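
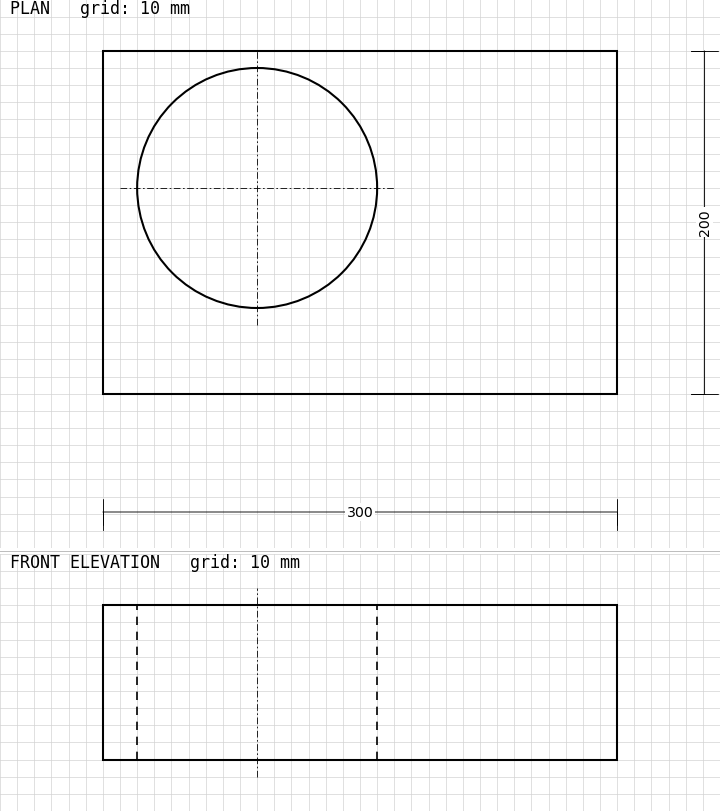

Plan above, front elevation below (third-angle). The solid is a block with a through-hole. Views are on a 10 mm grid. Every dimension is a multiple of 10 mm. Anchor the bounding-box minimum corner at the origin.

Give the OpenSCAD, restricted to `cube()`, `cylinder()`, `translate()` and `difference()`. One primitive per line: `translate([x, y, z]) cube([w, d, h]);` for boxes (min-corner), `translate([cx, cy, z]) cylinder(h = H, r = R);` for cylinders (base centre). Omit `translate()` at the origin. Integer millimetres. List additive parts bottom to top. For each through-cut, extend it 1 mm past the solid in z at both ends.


difference() {
  cube([300, 200, 90]);
  translate([90, 120, -1]) cylinder(h = 92, r = 70);
}


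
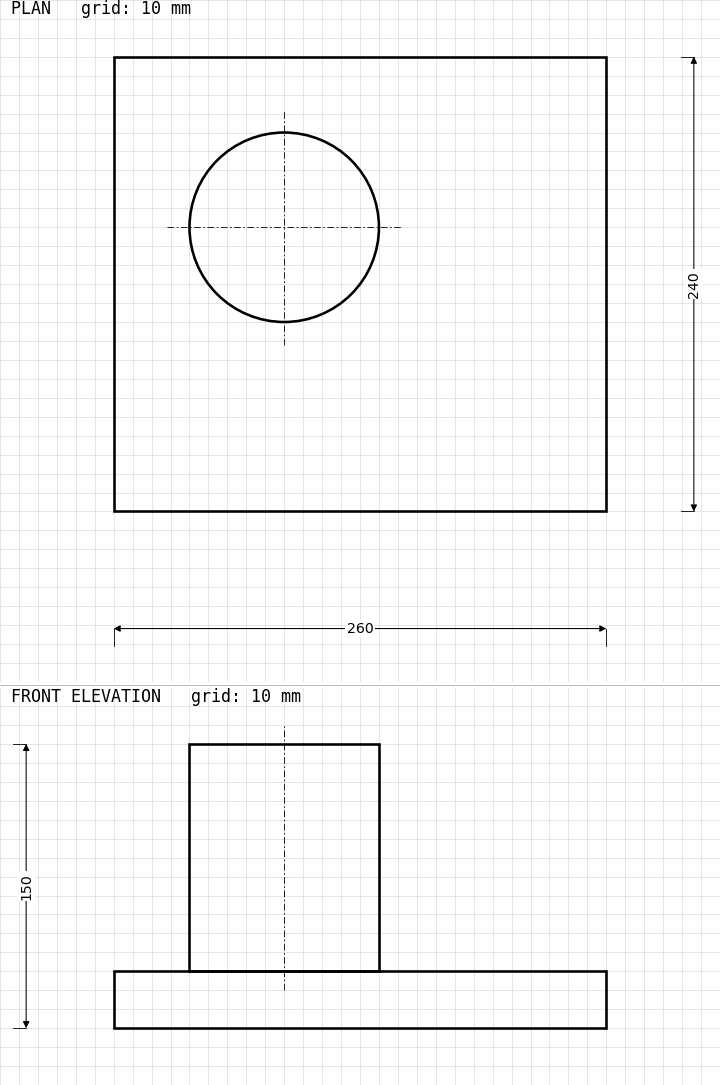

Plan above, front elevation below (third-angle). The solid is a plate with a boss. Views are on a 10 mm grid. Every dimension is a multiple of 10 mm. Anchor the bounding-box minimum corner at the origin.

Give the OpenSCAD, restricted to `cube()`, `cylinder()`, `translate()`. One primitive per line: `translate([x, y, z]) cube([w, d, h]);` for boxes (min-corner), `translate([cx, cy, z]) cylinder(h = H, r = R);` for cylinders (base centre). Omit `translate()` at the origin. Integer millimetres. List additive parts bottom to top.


cube([260, 240, 30]);
translate([90, 150, 30]) cylinder(h = 120, r = 50);


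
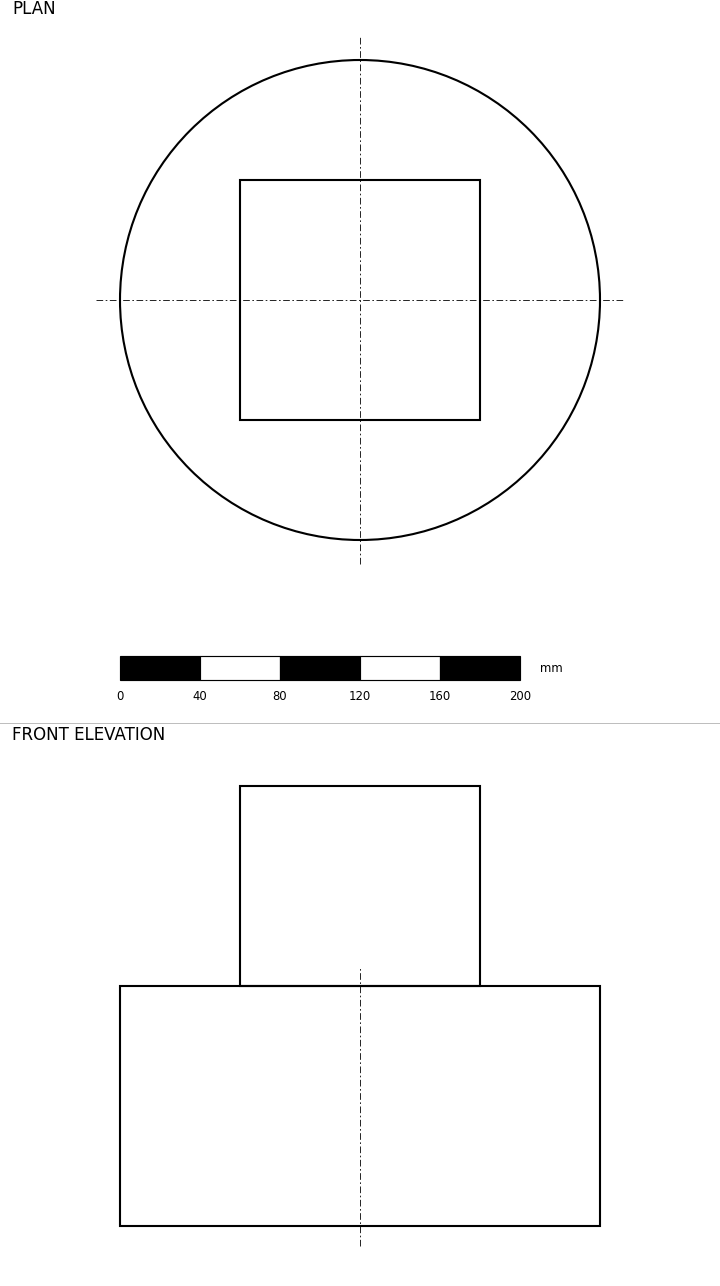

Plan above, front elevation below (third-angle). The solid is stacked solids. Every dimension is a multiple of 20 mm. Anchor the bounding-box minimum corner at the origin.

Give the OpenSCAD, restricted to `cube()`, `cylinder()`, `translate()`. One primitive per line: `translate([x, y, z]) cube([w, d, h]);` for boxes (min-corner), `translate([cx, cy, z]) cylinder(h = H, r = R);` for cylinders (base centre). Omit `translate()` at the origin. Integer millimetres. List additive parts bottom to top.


translate([120, 120, 0]) cylinder(h = 120, r = 120);
translate([60, 60, 120]) cube([120, 120, 100]);


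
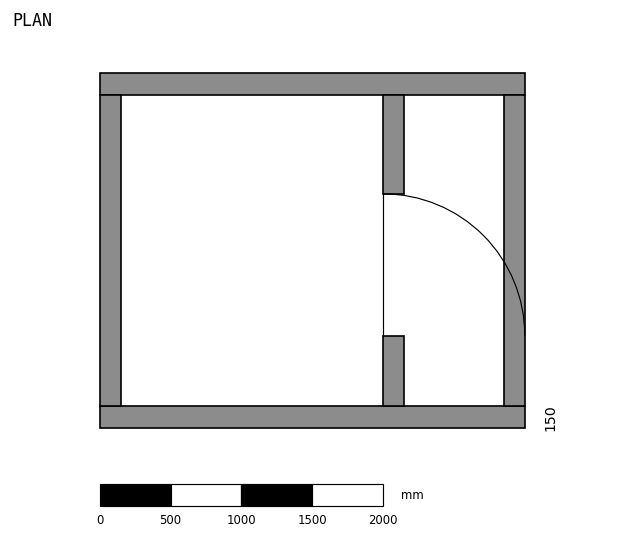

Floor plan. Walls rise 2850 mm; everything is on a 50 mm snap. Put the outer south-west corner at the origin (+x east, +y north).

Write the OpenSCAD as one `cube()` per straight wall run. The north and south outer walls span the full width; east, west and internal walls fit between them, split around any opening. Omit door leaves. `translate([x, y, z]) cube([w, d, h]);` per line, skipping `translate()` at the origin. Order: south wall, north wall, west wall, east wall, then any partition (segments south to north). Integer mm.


cube([3000, 150, 2850]);
translate([0, 2350, 0]) cube([3000, 150, 2850]);
translate([0, 150, 0]) cube([150, 2200, 2850]);
translate([2850, 150, 0]) cube([150, 2200, 2850]);
translate([2000, 150, 0]) cube([150, 500, 2850]);
translate([2000, 1650, 0]) cube([150, 700, 2850]);


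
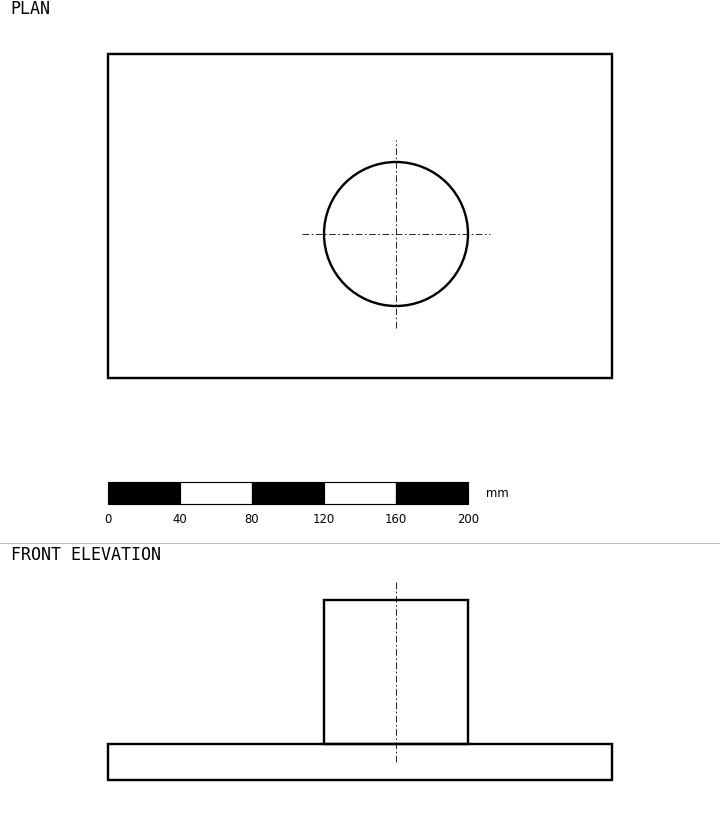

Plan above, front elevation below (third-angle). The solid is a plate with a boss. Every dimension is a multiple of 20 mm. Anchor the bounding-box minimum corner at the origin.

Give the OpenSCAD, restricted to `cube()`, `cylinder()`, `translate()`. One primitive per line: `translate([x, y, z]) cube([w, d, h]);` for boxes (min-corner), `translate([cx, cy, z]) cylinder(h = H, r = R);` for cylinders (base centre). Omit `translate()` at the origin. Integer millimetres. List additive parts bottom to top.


cube([280, 180, 20]);
translate([160, 80, 20]) cylinder(h = 80, r = 40);


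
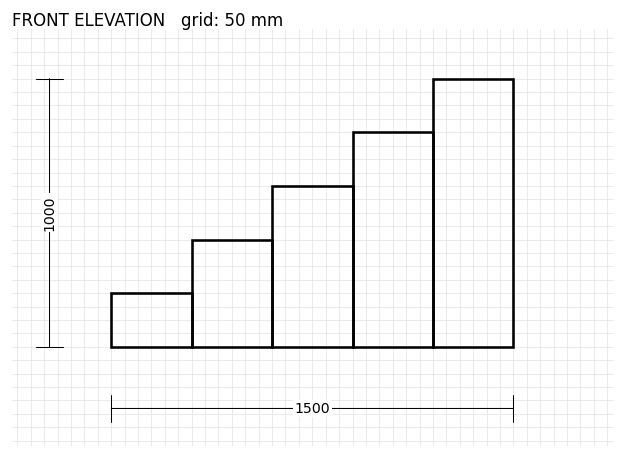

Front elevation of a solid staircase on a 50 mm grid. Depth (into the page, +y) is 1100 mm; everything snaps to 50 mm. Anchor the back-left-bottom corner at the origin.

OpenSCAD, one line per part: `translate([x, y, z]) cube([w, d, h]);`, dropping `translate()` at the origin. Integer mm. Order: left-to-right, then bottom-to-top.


cube([300, 1100, 200]);
translate([300, 0, 0]) cube([300, 1100, 400]);
translate([600, 0, 0]) cube([300, 1100, 600]);
translate([900, 0, 0]) cube([300, 1100, 800]);
translate([1200, 0, 0]) cube([300, 1100, 1000]);


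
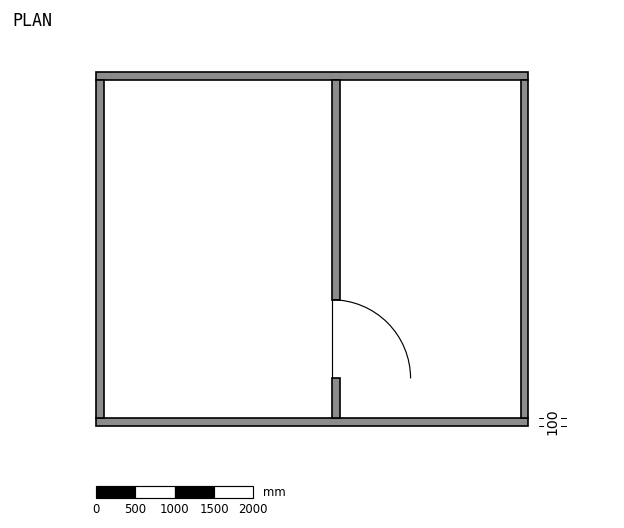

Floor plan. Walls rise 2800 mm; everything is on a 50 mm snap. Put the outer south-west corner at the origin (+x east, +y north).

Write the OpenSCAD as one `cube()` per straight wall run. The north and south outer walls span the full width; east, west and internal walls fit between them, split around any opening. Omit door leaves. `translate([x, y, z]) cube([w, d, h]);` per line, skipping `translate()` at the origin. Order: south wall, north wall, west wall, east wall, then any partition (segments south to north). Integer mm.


cube([5500, 100, 2800]);
translate([0, 4400, 0]) cube([5500, 100, 2800]);
translate([0, 100, 0]) cube([100, 4300, 2800]);
translate([5400, 100, 0]) cube([100, 4300, 2800]);
translate([3000, 100, 0]) cube([100, 500, 2800]);
translate([3000, 1600, 0]) cube([100, 2800, 2800]);


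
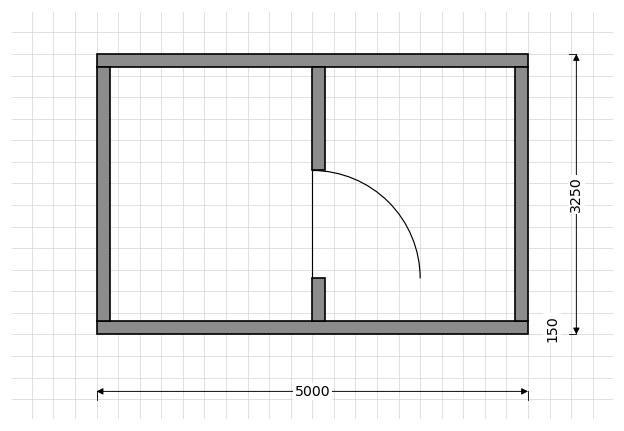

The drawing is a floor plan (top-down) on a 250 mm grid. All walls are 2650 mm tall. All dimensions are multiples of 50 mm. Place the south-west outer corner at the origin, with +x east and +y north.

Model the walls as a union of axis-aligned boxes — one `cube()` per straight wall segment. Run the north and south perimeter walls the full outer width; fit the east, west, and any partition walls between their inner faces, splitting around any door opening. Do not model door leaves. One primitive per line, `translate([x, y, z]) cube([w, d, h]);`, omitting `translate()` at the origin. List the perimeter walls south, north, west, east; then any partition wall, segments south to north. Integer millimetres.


cube([5000, 150, 2650]);
translate([0, 3100, 0]) cube([5000, 150, 2650]);
translate([0, 150, 0]) cube([150, 2950, 2650]);
translate([4850, 150, 0]) cube([150, 2950, 2650]);
translate([2500, 150, 0]) cube([150, 500, 2650]);
translate([2500, 1900, 0]) cube([150, 1200, 2650]);


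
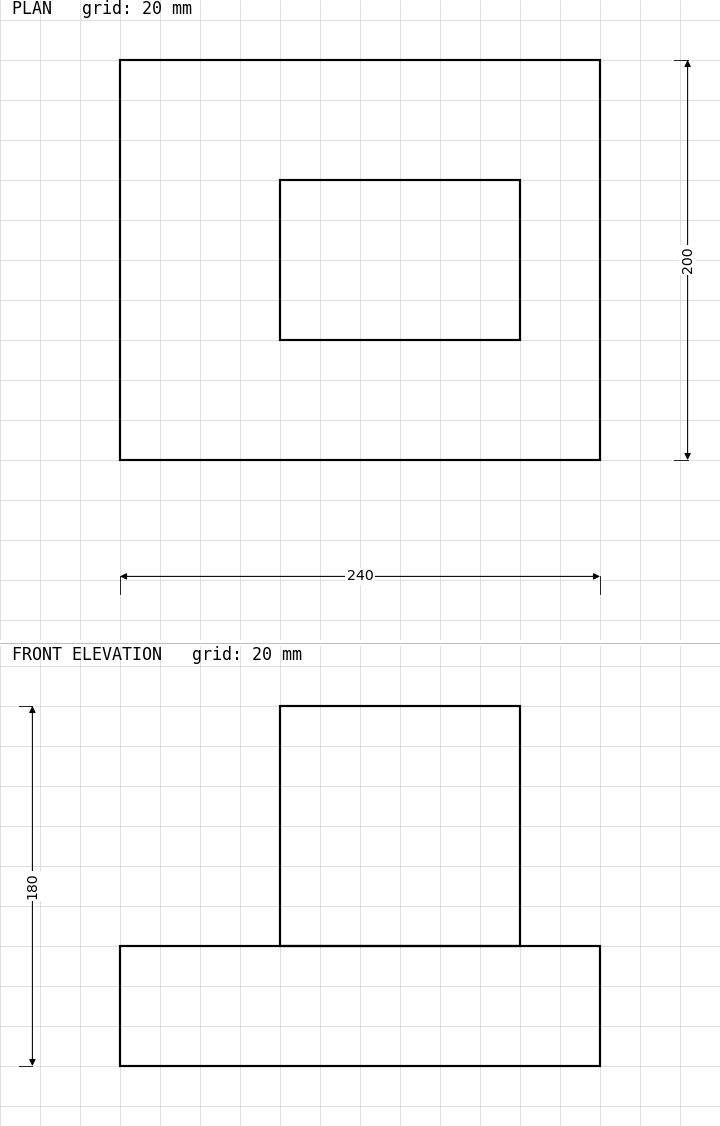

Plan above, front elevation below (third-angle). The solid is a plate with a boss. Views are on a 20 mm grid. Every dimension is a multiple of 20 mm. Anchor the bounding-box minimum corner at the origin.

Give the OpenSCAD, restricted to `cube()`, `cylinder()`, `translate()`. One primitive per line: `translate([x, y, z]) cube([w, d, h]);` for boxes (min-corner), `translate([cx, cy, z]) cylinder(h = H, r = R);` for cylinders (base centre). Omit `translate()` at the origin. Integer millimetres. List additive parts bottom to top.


cube([240, 200, 60]);
translate([80, 60, 60]) cube([120, 80, 120]);


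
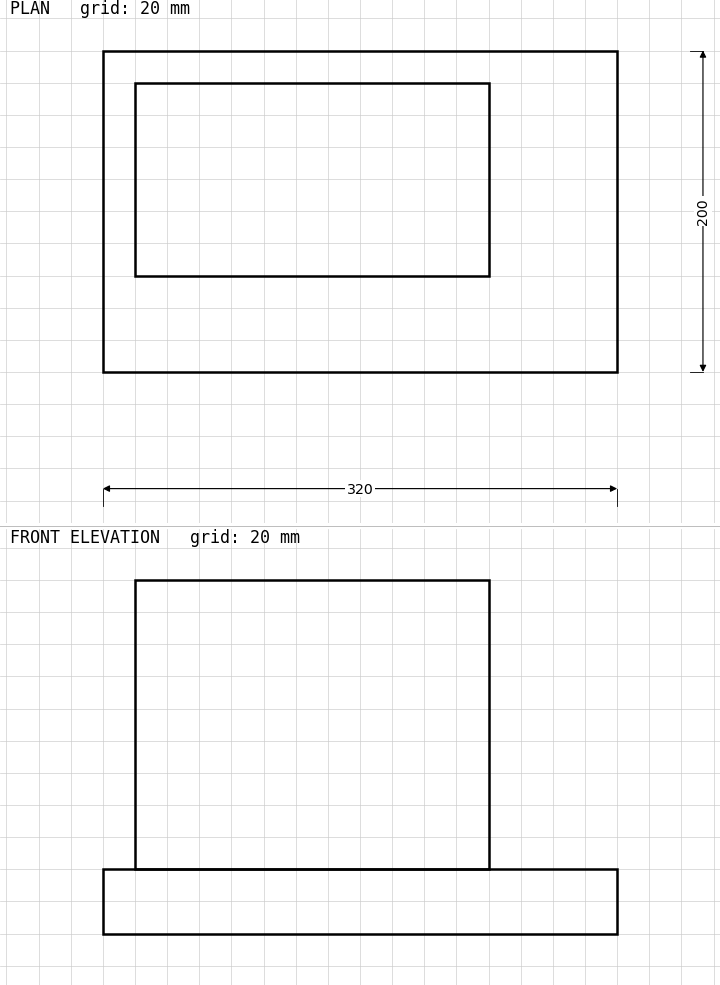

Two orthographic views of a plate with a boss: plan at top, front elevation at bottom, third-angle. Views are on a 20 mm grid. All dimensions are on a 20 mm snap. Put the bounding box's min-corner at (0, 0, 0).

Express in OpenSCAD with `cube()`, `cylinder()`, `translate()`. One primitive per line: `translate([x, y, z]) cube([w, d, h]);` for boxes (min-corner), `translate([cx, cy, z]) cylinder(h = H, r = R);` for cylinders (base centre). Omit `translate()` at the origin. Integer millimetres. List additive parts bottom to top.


cube([320, 200, 40]);
translate([20, 60, 40]) cube([220, 120, 180]);


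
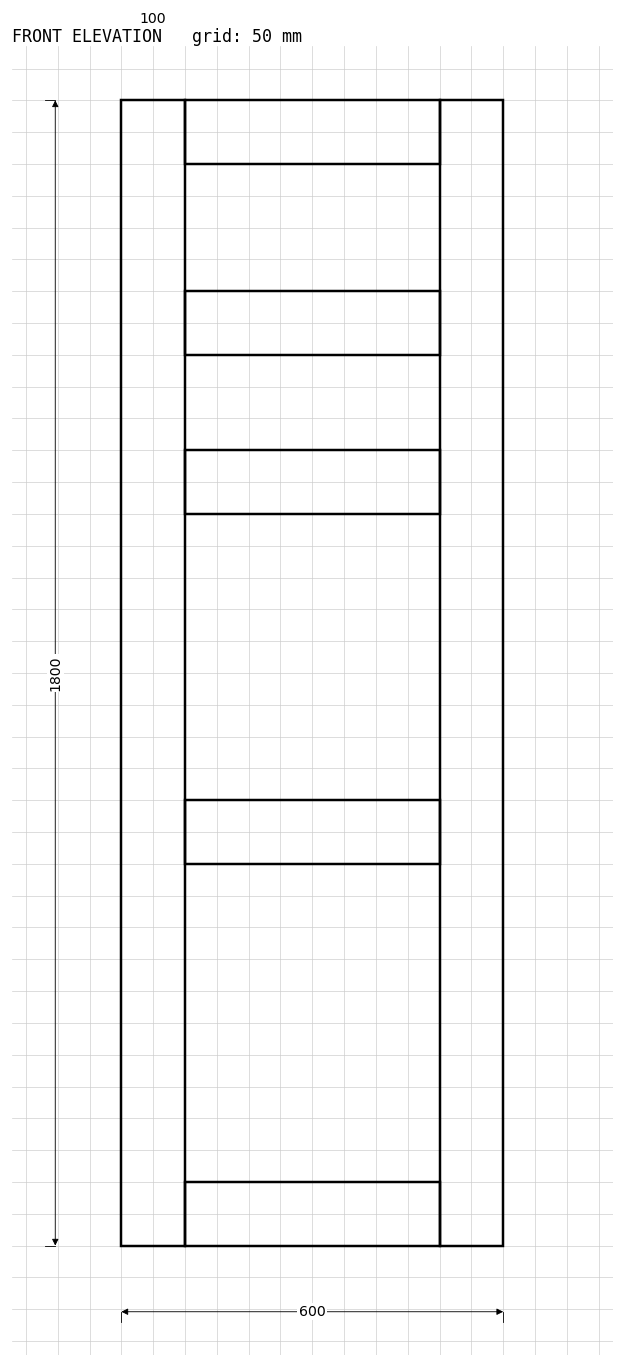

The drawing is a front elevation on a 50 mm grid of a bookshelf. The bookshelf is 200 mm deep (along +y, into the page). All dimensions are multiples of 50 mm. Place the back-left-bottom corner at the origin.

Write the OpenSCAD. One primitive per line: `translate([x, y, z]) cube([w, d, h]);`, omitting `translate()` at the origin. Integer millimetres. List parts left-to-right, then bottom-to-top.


cube([100, 200, 1800]);
translate([100, 0, 0]) cube([400, 200, 100]);
translate([100, 0, 600]) cube([400, 200, 100]);
translate([100, 0, 1150]) cube([400, 200, 100]);
translate([100, 0, 1400]) cube([400, 200, 100]);
translate([100, 0, 1700]) cube([400, 200, 100]);
translate([500, 0, 0]) cube([100, 200, 1800]);


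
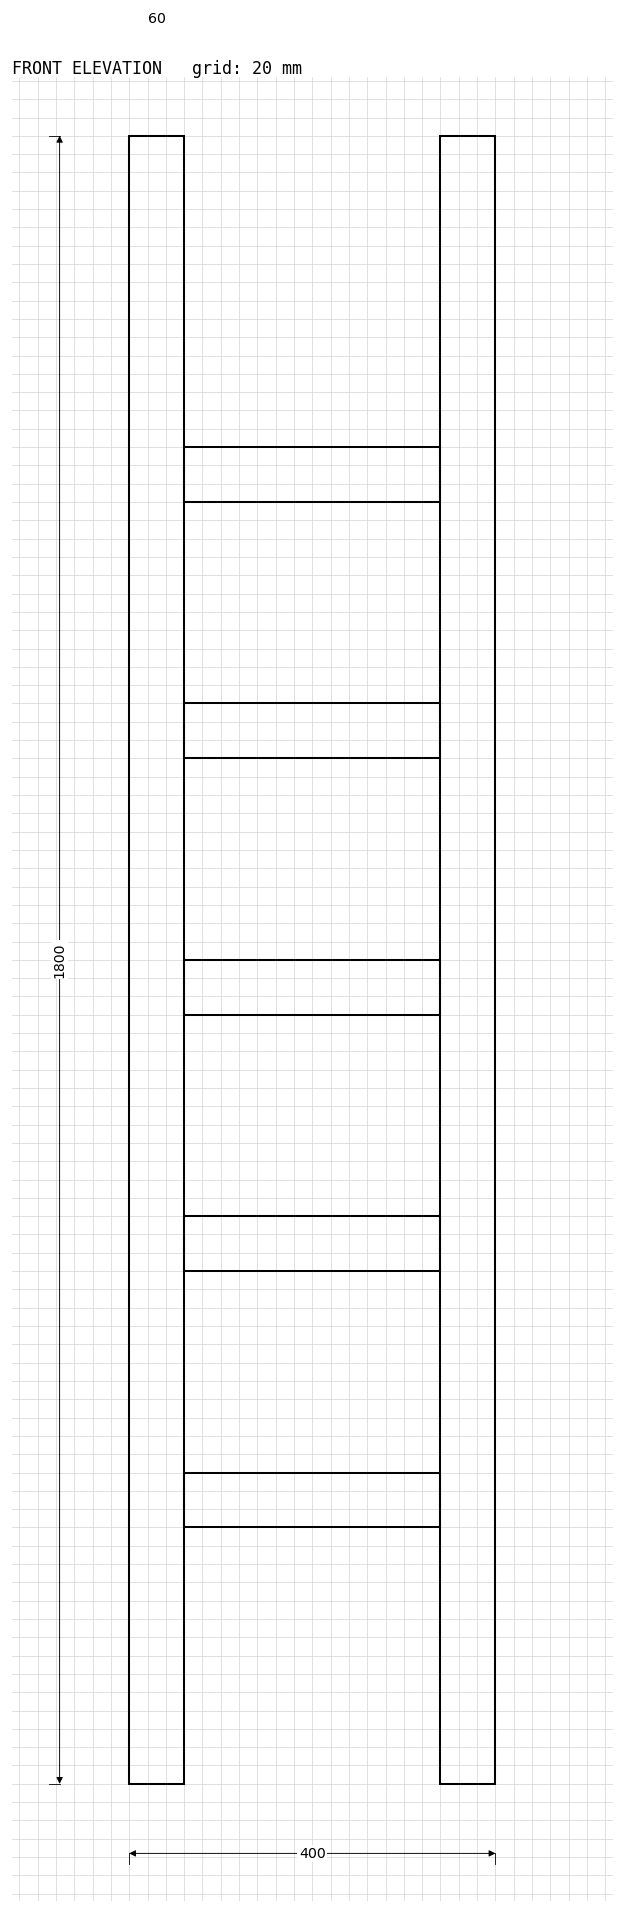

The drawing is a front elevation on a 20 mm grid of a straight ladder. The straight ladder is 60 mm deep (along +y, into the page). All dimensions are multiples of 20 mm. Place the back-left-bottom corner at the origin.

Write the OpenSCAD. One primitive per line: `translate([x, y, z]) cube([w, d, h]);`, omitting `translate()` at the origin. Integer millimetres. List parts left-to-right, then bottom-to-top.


cube([60, 60, 1800]);
translate([60, 0, 280]) cube([280, 60, 60]);
translate([60, 0, 560]) cube([280, 60, 60]);
translate([60, 0, 840]) cube([280, 60, 60]);
translate([60, 0, 1120]) cube([280, 60, 60]);
translate([60, 0, 1400]) cube([280, 60, 60]);
translate([340, 0, 0]) cube([60, 60, 1800]);


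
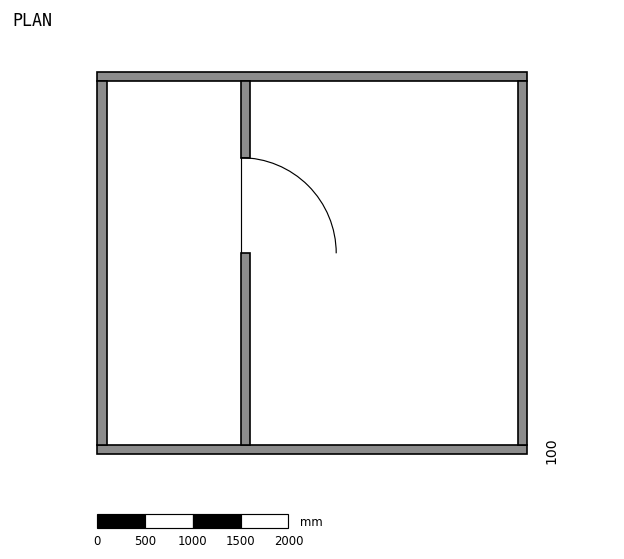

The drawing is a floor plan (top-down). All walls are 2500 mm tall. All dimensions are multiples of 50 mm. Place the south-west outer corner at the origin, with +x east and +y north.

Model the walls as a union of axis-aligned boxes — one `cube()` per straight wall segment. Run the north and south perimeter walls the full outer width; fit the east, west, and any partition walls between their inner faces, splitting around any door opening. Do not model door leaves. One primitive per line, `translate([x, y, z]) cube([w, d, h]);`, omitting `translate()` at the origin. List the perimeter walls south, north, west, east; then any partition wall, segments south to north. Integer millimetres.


cube([4500, 100, 2500]);
translate([0, 3900, 0]) cube([4500, 100, 2500]);
translate([0, 100, 0]) cube([100, 3800, 2500]);
translate([4400, 100, 0]) cube([100, 3800, 2500]);
translate([1500, 100, 0]) cube([100, 2000, 2500]);
translate([1500, 3100, 0]) cube([100, 800, 2500]);


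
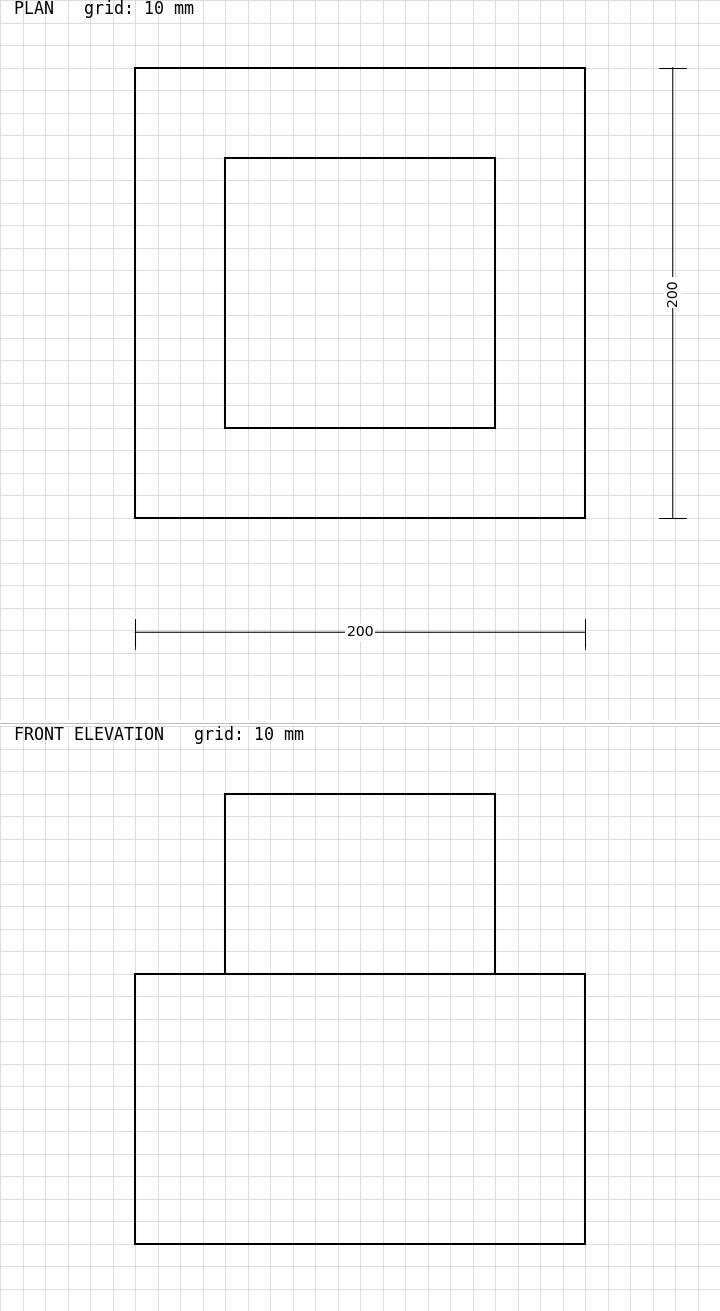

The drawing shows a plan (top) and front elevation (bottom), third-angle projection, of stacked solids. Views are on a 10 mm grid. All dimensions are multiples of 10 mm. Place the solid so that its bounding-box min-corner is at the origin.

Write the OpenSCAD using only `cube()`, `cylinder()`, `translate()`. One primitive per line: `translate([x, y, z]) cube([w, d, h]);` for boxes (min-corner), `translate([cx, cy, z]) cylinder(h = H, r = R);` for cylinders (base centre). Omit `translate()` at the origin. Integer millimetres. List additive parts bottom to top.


cube([200, 200, 120]);
translate([40, 40, 120]) cube([120, 120, 80]);


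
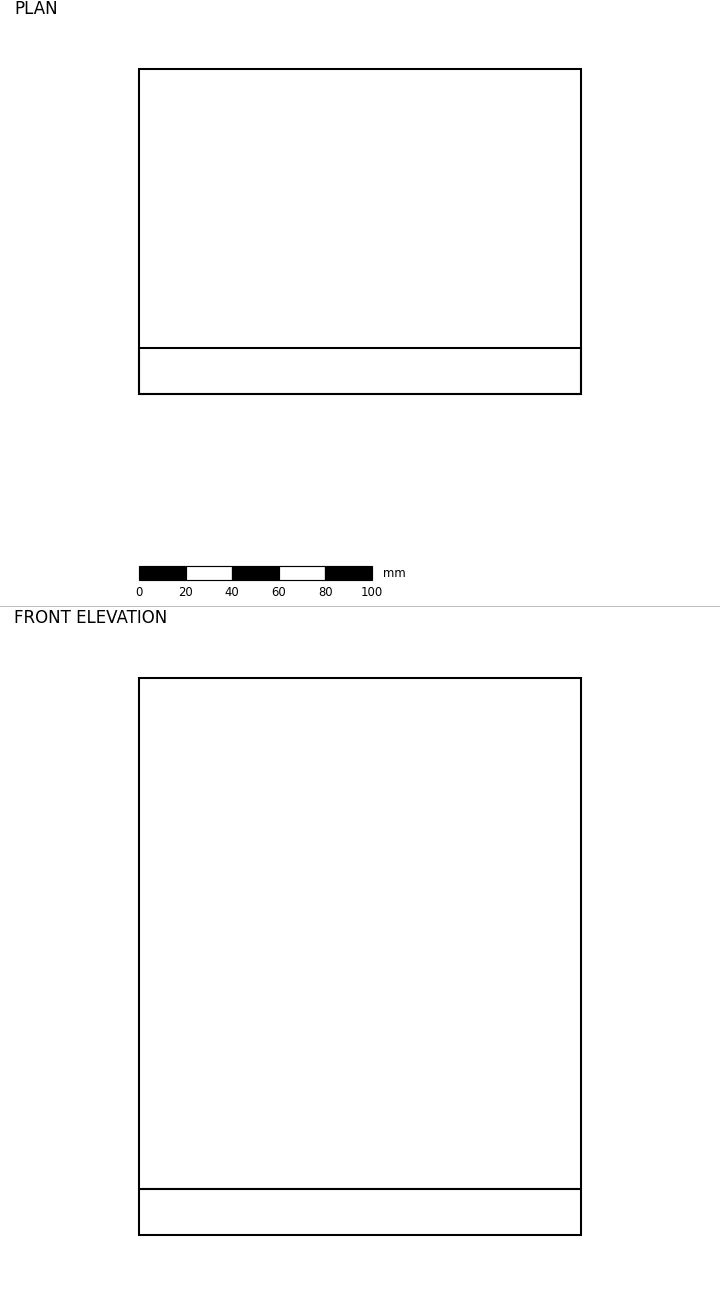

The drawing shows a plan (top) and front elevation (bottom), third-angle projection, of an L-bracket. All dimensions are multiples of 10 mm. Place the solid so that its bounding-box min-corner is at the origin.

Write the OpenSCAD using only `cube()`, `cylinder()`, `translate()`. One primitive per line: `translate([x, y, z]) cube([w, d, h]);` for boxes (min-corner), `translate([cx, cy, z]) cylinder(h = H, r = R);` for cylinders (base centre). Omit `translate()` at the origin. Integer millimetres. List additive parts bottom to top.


cube([190, 140, 20]);
translate([0, 0, 20]) cube([190, 20, 220]);


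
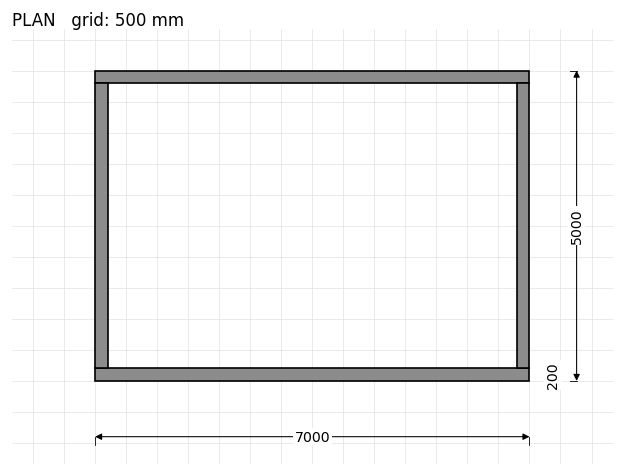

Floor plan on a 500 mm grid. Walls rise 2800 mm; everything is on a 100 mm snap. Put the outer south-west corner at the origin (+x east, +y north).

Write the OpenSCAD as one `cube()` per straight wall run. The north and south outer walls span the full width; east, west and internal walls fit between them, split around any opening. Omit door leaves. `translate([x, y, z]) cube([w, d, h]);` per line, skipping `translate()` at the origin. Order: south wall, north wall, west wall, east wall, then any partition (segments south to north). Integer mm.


cube([7000, 200, 2800]);
translate([0, 4800, 0]) cube([7000, 200, 2800]);
translate([0, 200, 0]) cube([200, 4600, 2800]);
translate([6800, 200, 0]) cube([200, 4600, 2800]);


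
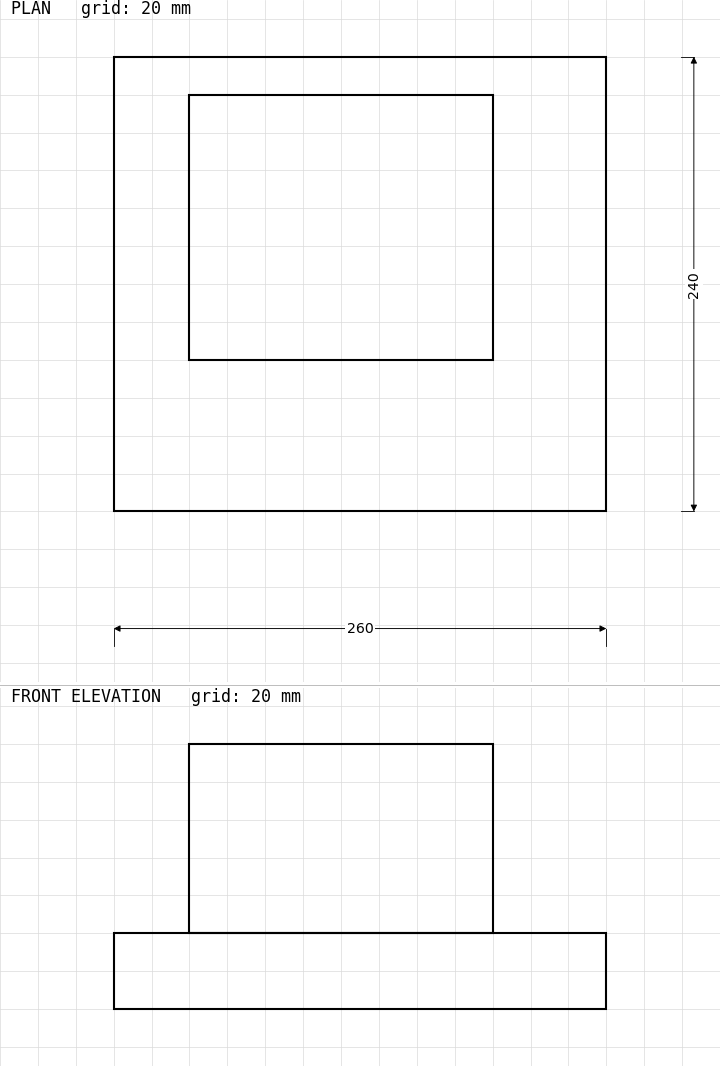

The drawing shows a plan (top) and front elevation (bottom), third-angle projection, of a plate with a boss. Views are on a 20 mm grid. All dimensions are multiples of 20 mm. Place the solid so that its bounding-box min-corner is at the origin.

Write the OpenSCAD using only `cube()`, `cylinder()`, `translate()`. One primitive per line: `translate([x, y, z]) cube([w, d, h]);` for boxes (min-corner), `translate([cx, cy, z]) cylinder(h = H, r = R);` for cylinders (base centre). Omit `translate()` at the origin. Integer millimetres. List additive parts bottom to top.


cube([260, 240, 40]);
translate([40, 80, 40]) cube([160, 140, 100]);


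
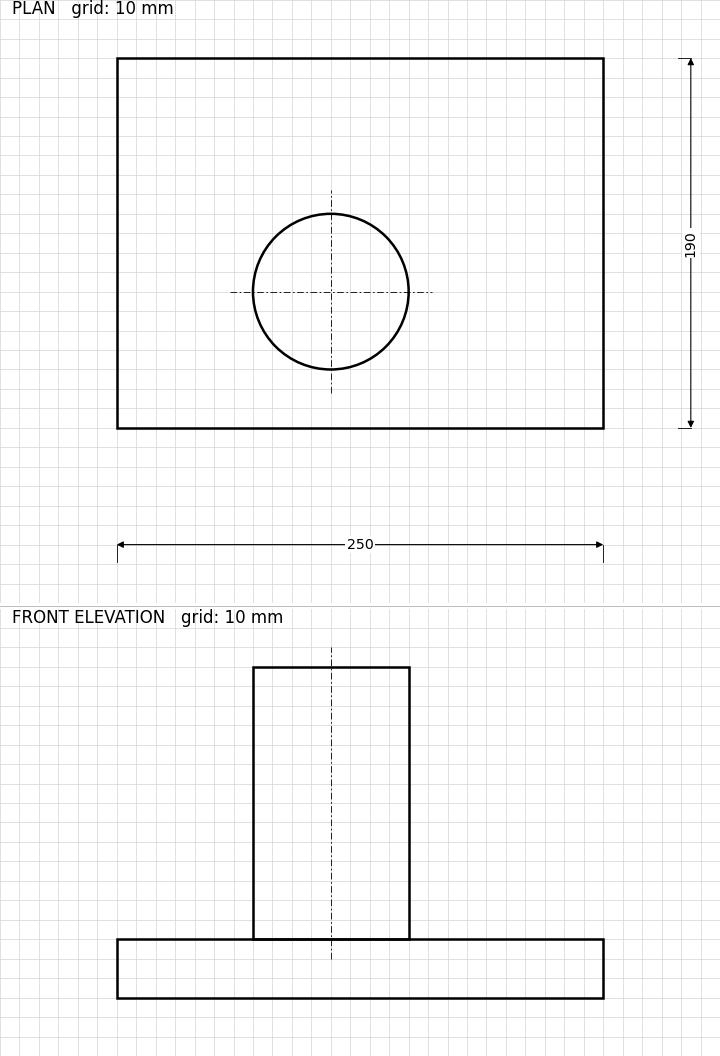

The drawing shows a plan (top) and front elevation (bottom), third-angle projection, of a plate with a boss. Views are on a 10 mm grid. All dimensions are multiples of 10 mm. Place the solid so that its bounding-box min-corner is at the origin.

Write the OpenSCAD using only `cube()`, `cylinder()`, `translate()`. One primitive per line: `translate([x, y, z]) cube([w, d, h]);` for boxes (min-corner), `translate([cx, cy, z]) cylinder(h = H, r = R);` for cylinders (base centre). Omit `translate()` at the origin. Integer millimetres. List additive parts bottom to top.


cube([250, 190, 30]);
translate([110, 70, 30]) cylinder(h = 140, r = 40);


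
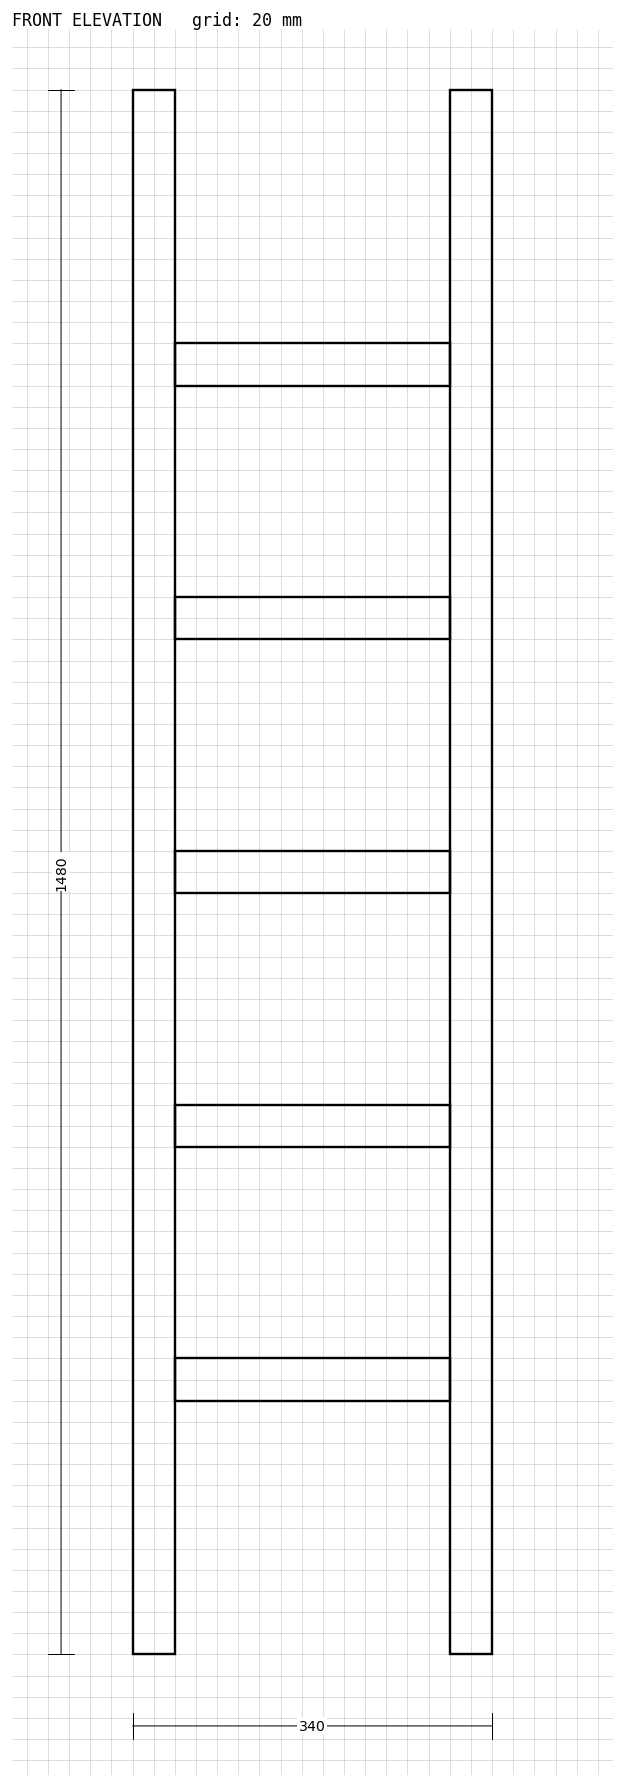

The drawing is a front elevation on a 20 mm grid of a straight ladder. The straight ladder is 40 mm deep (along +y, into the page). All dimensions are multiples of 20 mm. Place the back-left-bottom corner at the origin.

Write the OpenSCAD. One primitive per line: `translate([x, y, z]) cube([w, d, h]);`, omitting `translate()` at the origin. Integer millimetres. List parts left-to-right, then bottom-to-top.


cube([40, 40, 1480]);
translate([40, 0, 240]) cube([260, 40, 40]);
translate([40, 0, 480]) cube([260, 40, 40]);
translate([40, 0, 720]) cube([260, 40, 40]);
translate([40, 0, 960]) cube([260, 40, 40]);
translate([40, 0, 1200]) cube([260, 40, 40]);
translate([300, 0, 0]) cube([40, 40, 1480]);


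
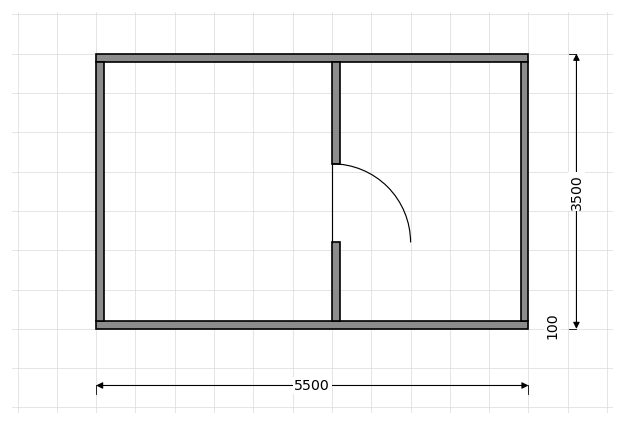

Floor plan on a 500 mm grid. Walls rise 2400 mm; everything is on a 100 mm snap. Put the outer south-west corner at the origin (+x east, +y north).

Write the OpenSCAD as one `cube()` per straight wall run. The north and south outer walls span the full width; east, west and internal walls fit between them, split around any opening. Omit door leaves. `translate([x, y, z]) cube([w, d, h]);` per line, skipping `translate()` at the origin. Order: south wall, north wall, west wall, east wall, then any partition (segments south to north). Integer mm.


cube([5500, 100, 2400]);
translate([0, 3400, 0]) cube([5500, 100, 2400]);
translate([0, 100, 0]) cube([100, 3300, 2400]);
translate([5400, 100, 0]) cube([100, 3300, 2400]);
translate([3000, 100, 0]) cube([100, 1000, 2400]);
translate([3000, 2100, 0]) cube([100, 1300, 2400]);


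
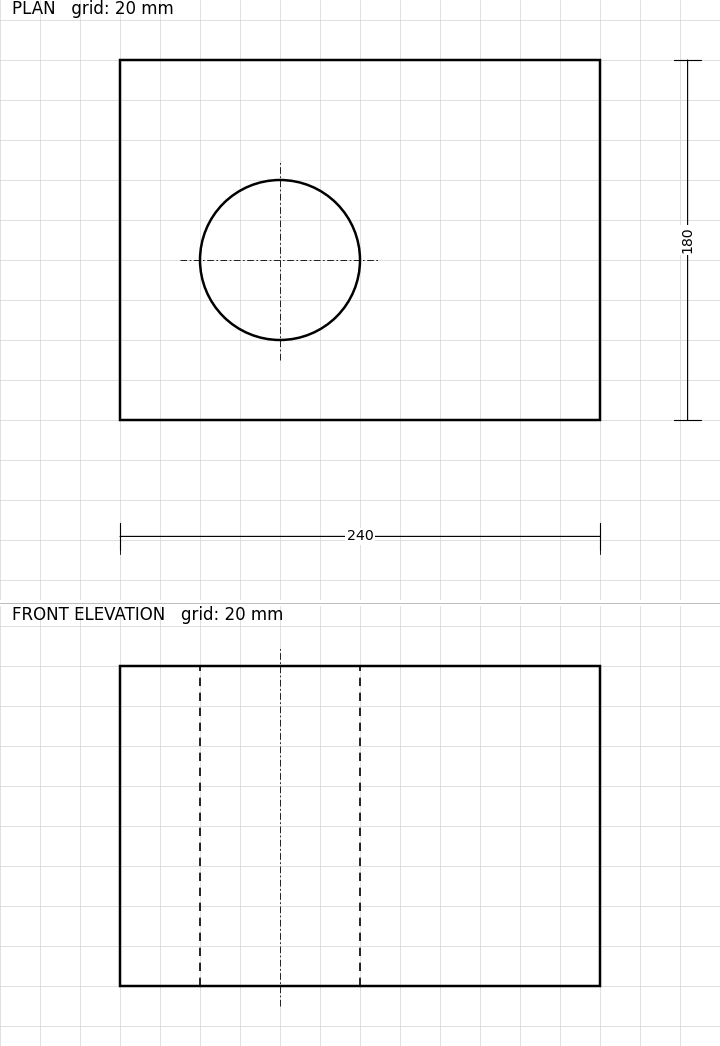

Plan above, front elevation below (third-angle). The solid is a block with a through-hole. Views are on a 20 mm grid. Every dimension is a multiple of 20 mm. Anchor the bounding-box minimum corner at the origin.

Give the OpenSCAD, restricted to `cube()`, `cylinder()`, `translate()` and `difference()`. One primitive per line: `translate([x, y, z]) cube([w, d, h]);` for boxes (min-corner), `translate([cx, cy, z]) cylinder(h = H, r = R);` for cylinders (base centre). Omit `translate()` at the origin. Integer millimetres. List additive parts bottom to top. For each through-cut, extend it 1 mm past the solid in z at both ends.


difference() {
  cube([240, 180, 160]);
  translate([80, 80, -1]) cylinder(h = 162, r = 40);
}


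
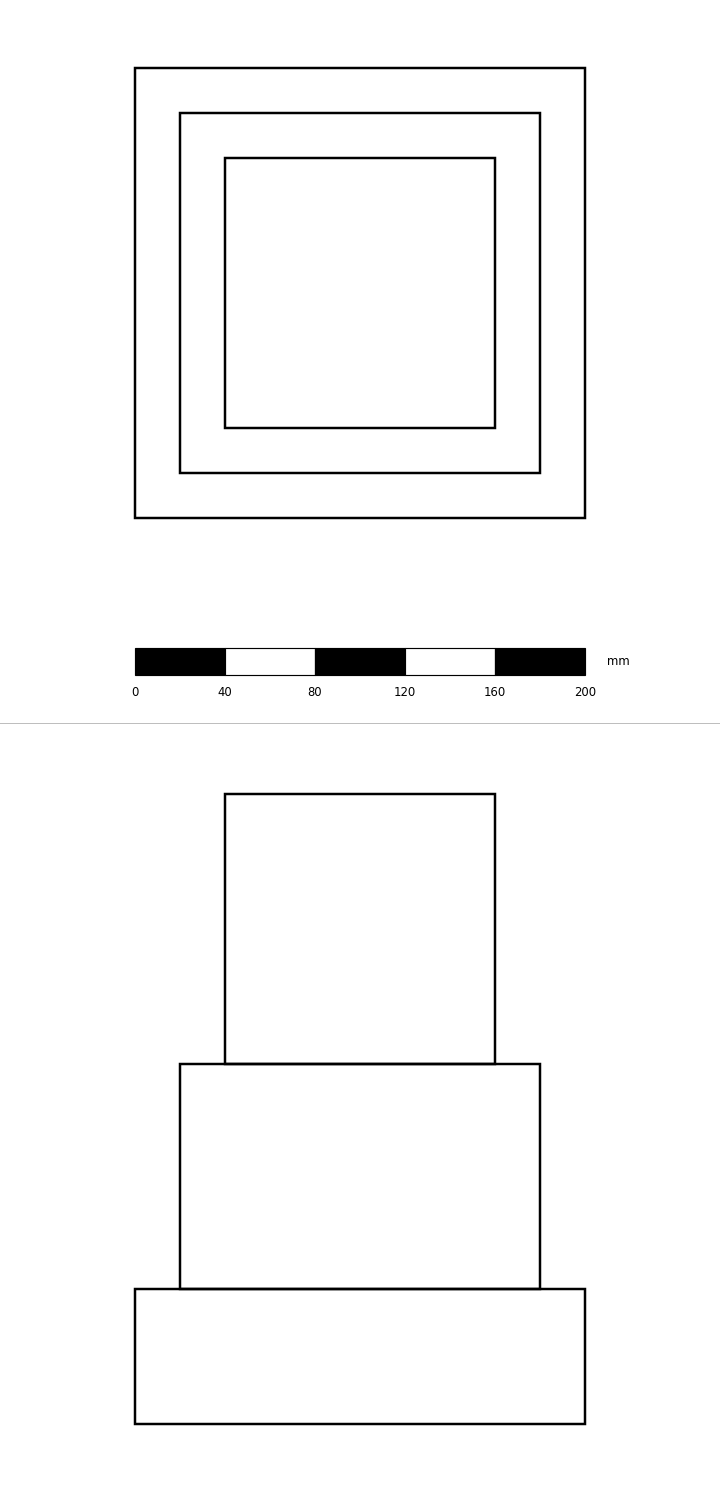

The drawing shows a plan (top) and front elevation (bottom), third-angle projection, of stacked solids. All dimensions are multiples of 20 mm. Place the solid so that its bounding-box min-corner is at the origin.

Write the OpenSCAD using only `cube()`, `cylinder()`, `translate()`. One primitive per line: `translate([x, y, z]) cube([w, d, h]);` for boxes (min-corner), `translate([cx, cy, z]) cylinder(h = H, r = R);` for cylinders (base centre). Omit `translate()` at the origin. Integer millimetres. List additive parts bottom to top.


cube([200, 200, 60]);
translate([20, 20, 60]) cube([160, 160, 100]);
translate([40, 40, 160]) cube([120, 120, 120]);


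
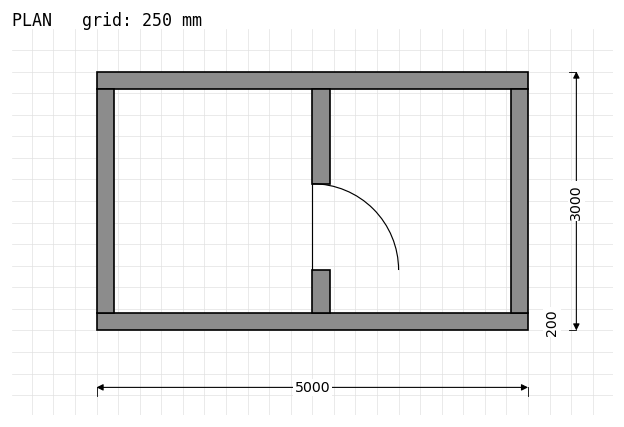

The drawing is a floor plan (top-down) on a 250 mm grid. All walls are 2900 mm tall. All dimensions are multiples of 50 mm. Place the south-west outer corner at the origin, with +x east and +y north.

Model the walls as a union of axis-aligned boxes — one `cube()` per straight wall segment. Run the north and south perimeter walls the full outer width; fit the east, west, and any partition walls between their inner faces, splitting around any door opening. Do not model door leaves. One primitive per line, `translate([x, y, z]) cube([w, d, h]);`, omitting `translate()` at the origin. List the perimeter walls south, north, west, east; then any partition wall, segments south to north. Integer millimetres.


cube([5000, 200, 2900]);
translate([0, 2800, 0]) cube([5000, 200, 2900]);
translate([0, 200, 0]) cube([200, 2600, 2900]);
translate([4800, 200, 0]) cube([200, 2600, 2900]);
translate([2500, 200, 0]) cube([200, 500, 2900]);
translate([2500, 1700, 0]) cube([200, 1100, 2900]);


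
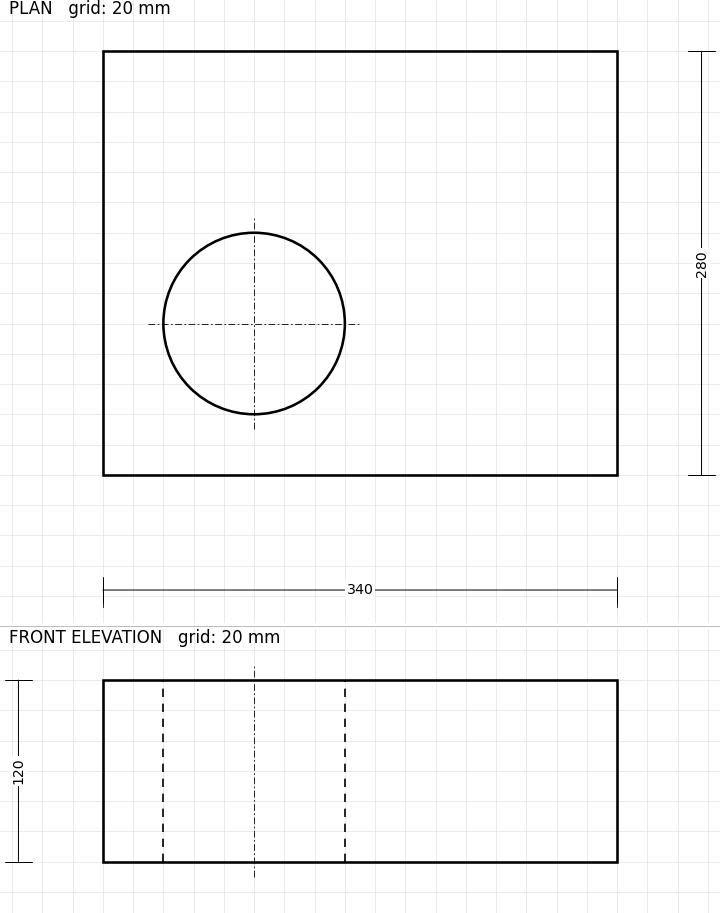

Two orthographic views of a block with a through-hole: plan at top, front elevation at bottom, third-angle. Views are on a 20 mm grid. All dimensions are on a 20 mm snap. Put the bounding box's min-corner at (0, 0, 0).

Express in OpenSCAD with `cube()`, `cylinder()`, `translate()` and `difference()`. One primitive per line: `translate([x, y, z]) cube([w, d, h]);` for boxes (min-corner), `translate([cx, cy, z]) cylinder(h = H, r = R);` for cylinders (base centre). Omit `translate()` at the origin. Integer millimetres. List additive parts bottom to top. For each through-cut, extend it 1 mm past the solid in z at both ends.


difference() {
  cube([340, 280, 120]);
  translate([100, 100, -1]) cylinder(h = 122, r = 60);
}


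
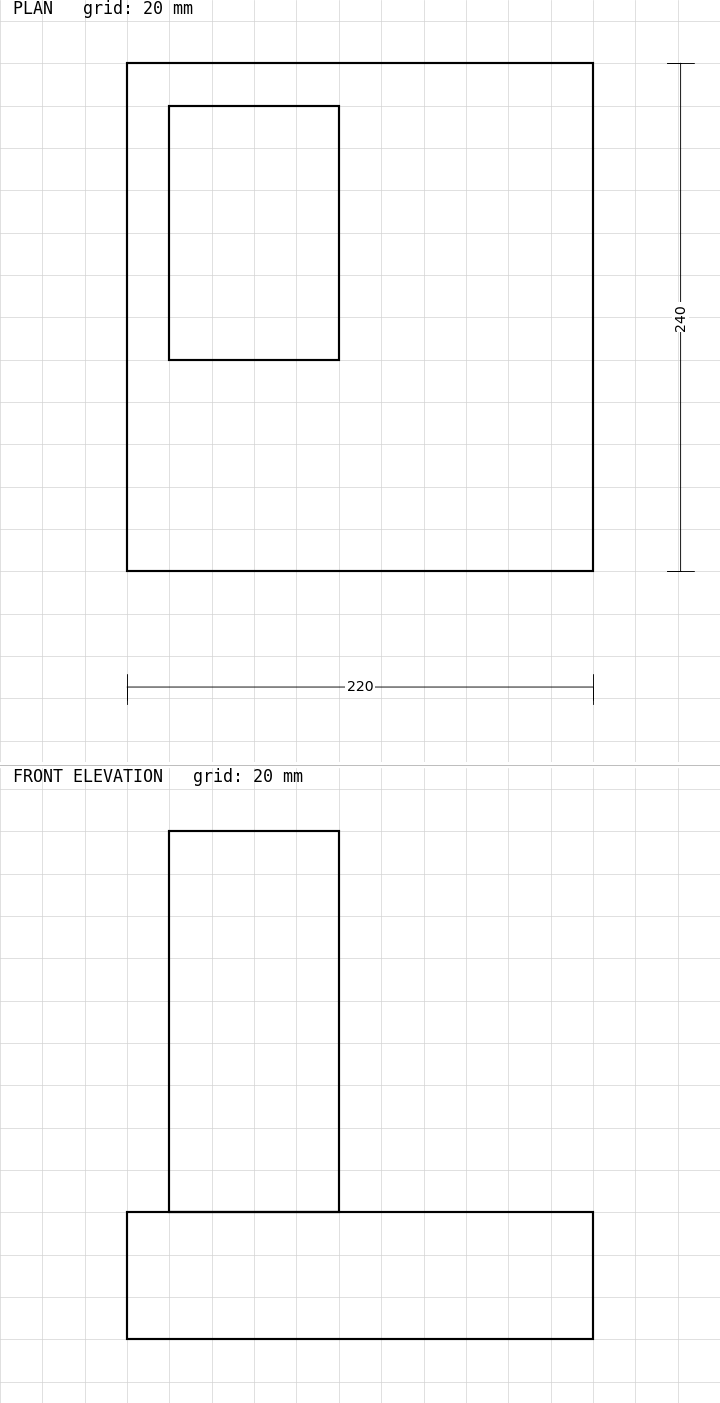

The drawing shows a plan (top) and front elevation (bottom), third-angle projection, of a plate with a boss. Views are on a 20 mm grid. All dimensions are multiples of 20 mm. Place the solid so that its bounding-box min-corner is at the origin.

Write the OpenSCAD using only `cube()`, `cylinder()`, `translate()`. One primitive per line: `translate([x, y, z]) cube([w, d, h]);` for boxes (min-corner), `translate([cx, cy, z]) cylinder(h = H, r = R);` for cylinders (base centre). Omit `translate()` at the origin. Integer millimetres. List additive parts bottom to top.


cube([220, 240, 60]);
translate([20, 100, 60]) cube([80, 120, 180]);


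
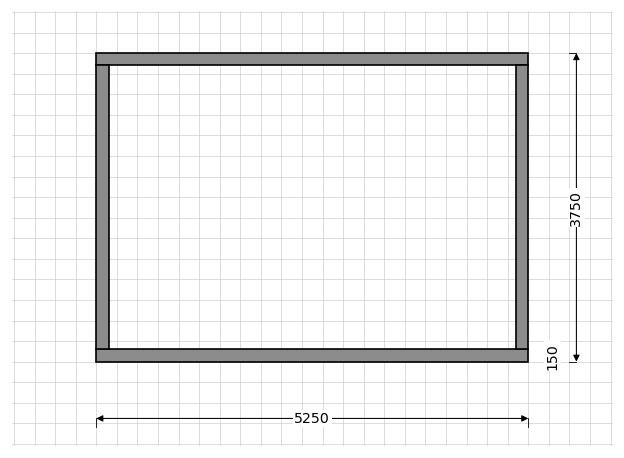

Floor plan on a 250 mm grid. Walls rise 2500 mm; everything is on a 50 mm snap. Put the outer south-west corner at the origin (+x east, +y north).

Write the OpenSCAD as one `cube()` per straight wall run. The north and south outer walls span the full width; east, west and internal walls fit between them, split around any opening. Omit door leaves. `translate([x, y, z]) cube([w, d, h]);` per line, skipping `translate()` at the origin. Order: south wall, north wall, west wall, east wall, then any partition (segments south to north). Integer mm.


cube([5250, 150, 2500]);
translate([0, 3600, 0]) cube([5250, 150, 2500]);
translate([0, 150, 0]) cube([150, 3450, 2500]);
translate([5100, 150, 0]) cube([150, 3450, 2500]);


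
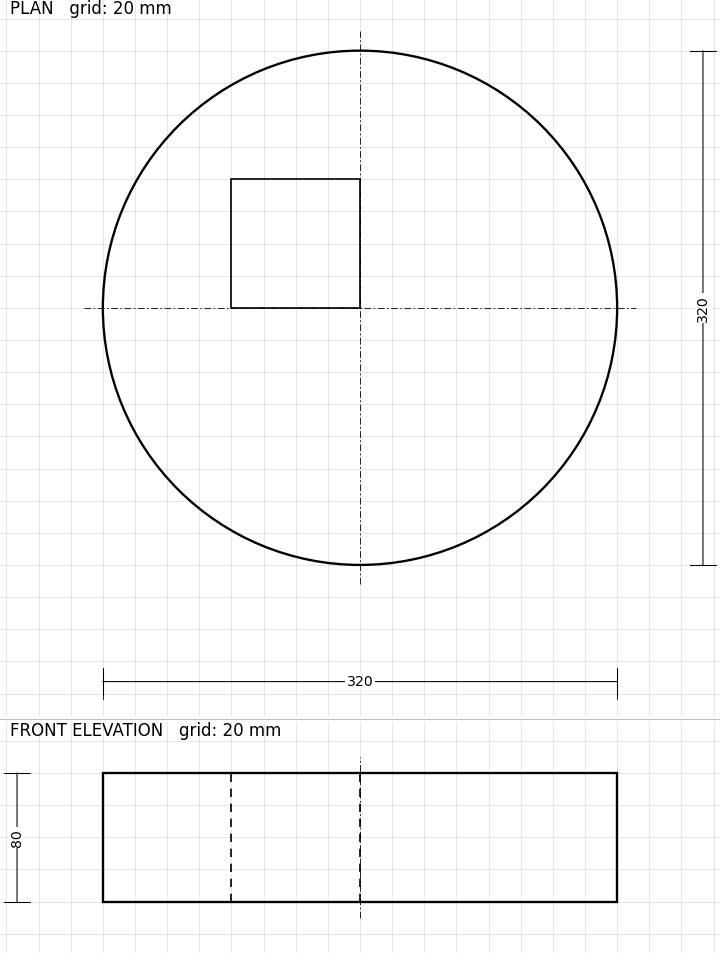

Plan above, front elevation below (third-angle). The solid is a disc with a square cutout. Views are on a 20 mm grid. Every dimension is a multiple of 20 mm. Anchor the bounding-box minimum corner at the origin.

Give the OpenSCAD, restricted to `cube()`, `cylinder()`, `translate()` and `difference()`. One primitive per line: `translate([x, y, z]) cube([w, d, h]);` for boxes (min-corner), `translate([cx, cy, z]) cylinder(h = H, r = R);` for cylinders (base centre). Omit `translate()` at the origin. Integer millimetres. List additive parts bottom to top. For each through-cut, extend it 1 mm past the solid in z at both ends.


difference() {
  translate([160, 160, 0]) cylinder(h = 80, r = 160);
  translate([80, 160, -1]) cube([80, 80, 82]);
}


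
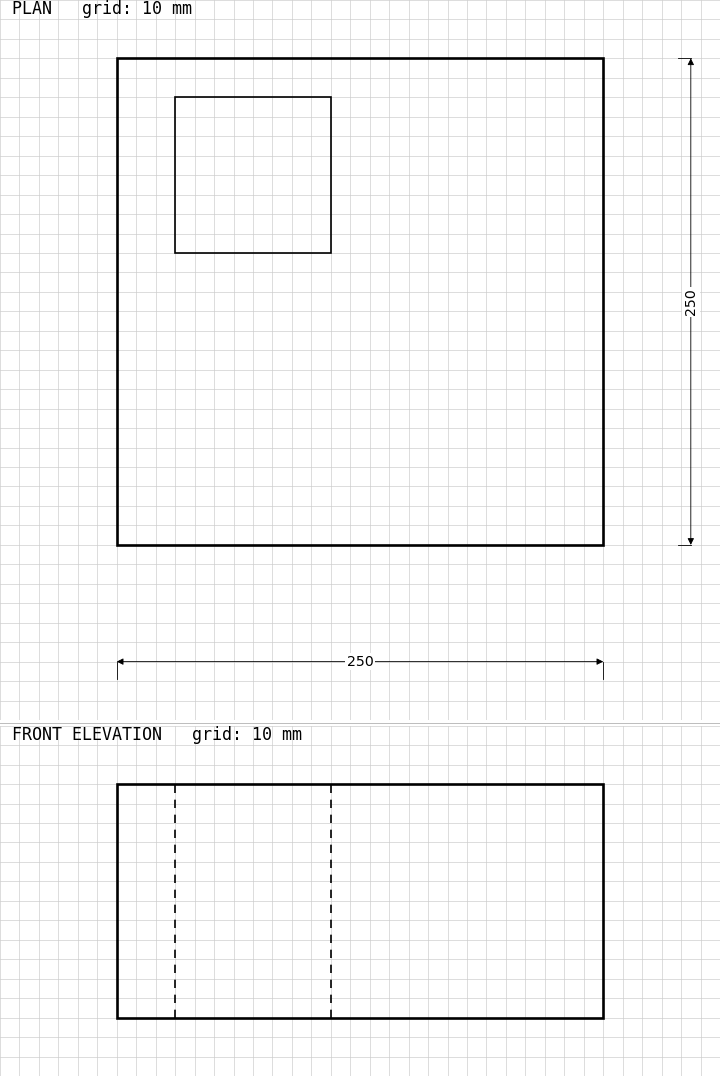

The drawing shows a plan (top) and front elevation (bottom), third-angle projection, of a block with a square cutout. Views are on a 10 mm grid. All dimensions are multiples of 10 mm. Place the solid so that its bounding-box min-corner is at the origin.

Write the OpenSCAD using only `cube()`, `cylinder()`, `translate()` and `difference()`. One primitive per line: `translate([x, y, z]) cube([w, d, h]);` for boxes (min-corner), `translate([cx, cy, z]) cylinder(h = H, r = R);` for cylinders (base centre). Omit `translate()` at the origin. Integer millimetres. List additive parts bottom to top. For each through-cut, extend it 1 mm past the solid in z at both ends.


difference() {
  cube([250, 250, 120]);
  translate([30, 150, -1]) cube([80, 80, 122]);
}


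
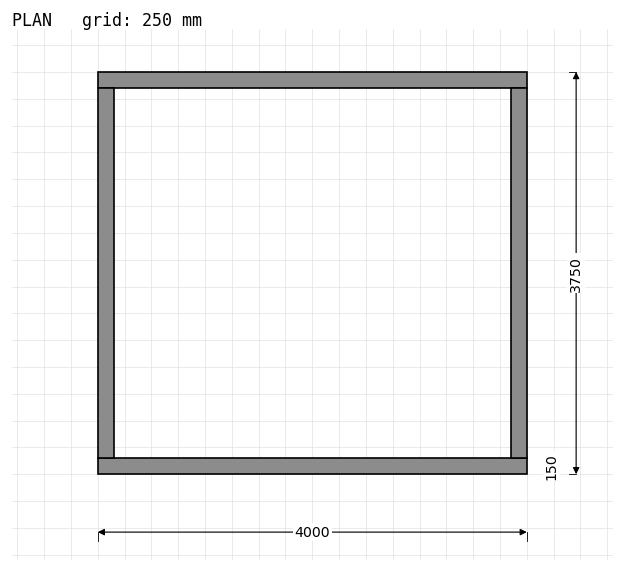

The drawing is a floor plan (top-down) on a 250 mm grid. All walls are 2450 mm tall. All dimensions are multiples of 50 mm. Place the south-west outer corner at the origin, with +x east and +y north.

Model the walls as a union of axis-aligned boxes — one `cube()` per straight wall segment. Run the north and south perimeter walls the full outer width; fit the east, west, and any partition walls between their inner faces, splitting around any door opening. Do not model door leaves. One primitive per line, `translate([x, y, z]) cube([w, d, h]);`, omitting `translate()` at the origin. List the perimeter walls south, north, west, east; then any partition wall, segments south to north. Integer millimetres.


cube([4000, 150, 2450]);
translate([0, 3600, 0]) cube([4000, 150, 2450]);
translate([0, 150, 0]) cube([150, 3450, 2450]);
translate([3850, 150, 0]) cube([150, 3450, 2450]);


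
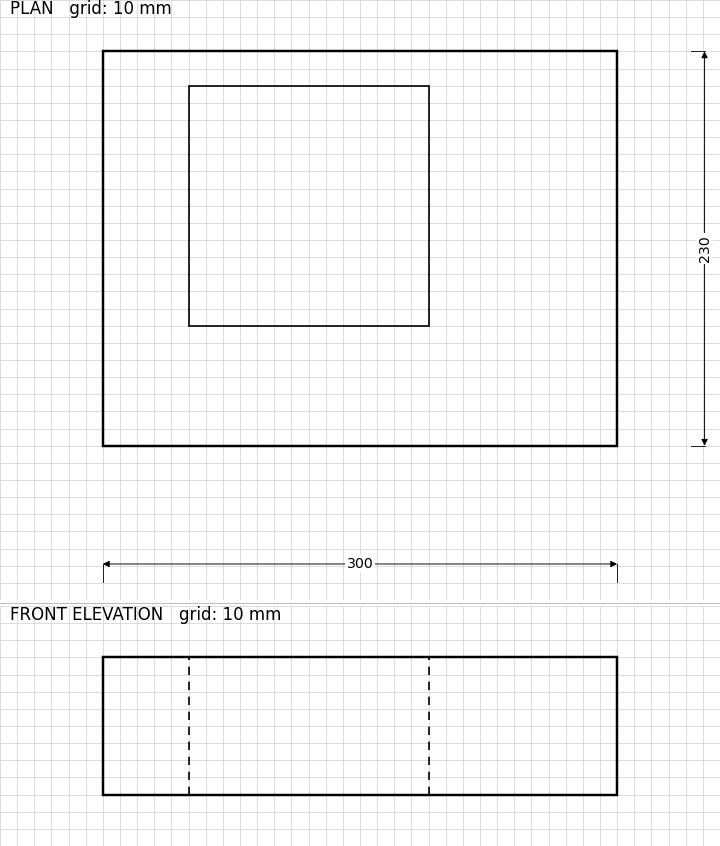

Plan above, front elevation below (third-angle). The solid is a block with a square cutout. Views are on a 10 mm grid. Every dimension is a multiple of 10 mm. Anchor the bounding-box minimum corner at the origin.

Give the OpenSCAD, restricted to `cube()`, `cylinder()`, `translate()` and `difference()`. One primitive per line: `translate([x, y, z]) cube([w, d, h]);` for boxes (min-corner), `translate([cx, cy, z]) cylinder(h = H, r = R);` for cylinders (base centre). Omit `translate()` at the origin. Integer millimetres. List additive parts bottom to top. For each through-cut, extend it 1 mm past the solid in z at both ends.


difference() {
  cube([300, 230, 80]);
  translate([50, 70, -1]) cube([140, 140, 82]);
}


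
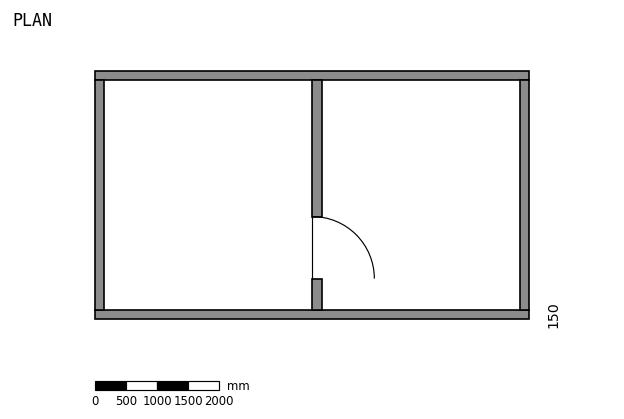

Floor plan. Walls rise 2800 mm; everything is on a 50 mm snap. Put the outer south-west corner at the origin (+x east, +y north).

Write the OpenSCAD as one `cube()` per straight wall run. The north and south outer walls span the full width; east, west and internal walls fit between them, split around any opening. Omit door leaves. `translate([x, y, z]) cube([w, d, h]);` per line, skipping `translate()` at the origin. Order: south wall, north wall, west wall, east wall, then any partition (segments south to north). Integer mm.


cube([7000, 150, 2800]);
translate([0, 3850, 0]) cube([7000, 150, 2800]);
translate([0, 150, 0]) cube([150, 3700, 2800]);
translate([6850, 150, 0]) cube([150, 3700, 2800]);
translate([3500, 150, 0]) cube([150, 500, 2800]);
translate([3500, 1650, 0]) cube([150, 2200, 2800]);


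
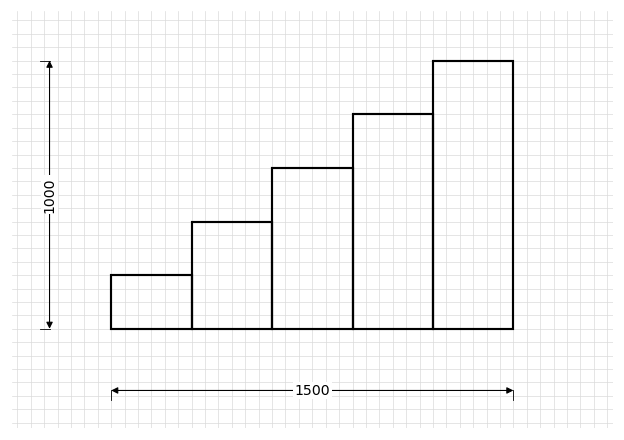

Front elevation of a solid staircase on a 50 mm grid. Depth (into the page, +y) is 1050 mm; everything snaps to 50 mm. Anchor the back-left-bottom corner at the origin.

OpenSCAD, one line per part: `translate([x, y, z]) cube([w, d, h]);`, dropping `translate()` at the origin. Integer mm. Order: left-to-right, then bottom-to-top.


cube([300, 1050, 200]);
translate([300, 0, 0]) cube([300, 1050, 400]);
translate([600, 0, 0]) cube([300, 1050, 600]);
translate([900, 0, 0]) cube([300, 1050, 800]);
translate([1200, 0, 0]) cube([300, 1050, 1000]);


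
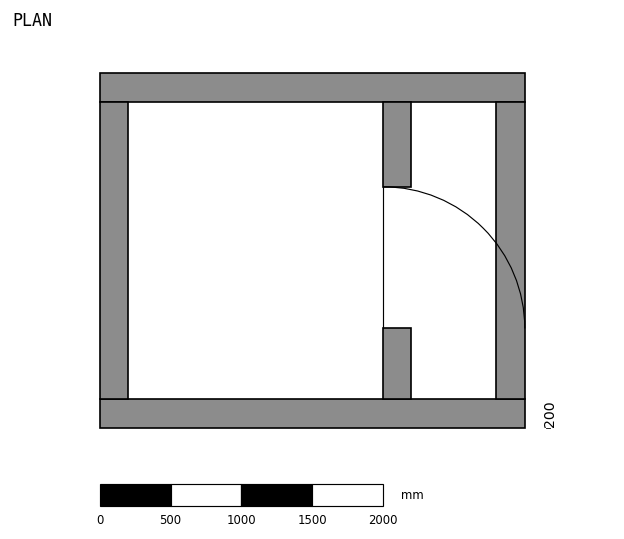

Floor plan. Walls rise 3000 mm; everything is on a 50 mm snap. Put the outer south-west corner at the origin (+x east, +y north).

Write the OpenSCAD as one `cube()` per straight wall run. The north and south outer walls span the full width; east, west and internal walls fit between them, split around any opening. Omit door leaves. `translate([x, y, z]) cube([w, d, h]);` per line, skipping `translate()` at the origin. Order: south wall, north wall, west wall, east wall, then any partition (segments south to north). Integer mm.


cube([3000, 200, 3000]);
translate([0, 2300, 0]) cube([3000, 200, 3000]);
translate([0, 200, 0]) cube([200, 2100, 3000]);
translate([2800, 200, 0]) cube([200, 2100, 3000]);
translate([2000, 200, 0]) cube([200, 500, 3000]);
translate([2000, 1700, 0]) cube([200, 600, 3000]);


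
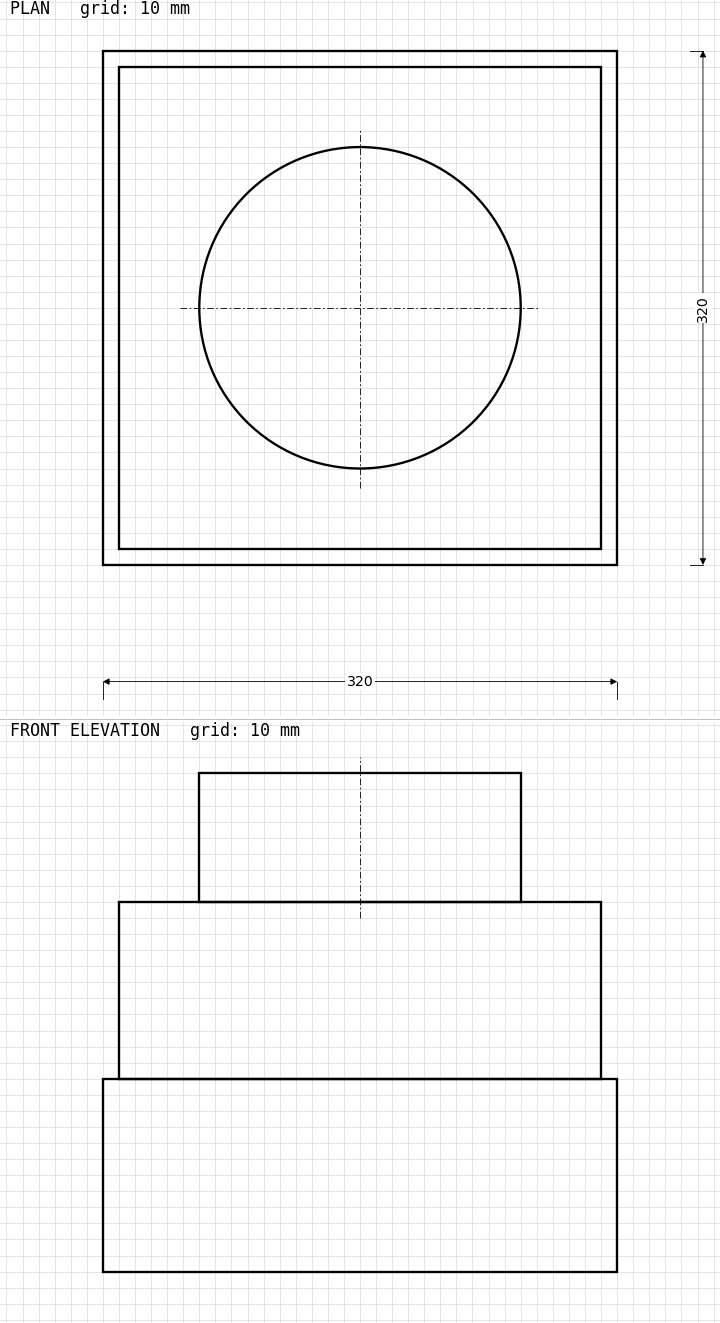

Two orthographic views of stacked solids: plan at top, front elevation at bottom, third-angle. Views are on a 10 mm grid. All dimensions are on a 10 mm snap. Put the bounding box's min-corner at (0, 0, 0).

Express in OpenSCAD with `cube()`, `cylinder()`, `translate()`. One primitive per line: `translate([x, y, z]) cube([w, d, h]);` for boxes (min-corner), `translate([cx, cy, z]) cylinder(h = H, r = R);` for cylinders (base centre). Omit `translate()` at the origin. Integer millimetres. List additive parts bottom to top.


cube([320, 320, 120]);
translate([10, 10, 120]) cube([300, 300, 110]);
translate([160, 160, 230]) cylinder(h = 80, r = 100);


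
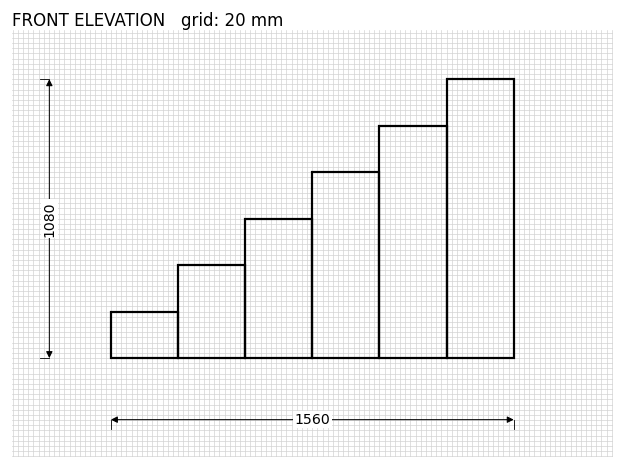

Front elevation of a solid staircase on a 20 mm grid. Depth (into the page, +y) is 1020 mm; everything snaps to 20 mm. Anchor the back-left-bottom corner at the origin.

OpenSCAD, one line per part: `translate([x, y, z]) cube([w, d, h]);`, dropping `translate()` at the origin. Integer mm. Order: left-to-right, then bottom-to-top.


cube([260, 1020, 180]);
translate([260, 0, 0]) cube([260, 1020, 360]);
translate([520, 0, 0]) cube([260, 1020, 540]);
translate([780, 0, 0]) cube([260, 1020, 720]);
translate([1040, 0, 0]) cube([260, 1020, 900]);
translate([1300, 0, 0]) cube([260, 1020, 1080]);


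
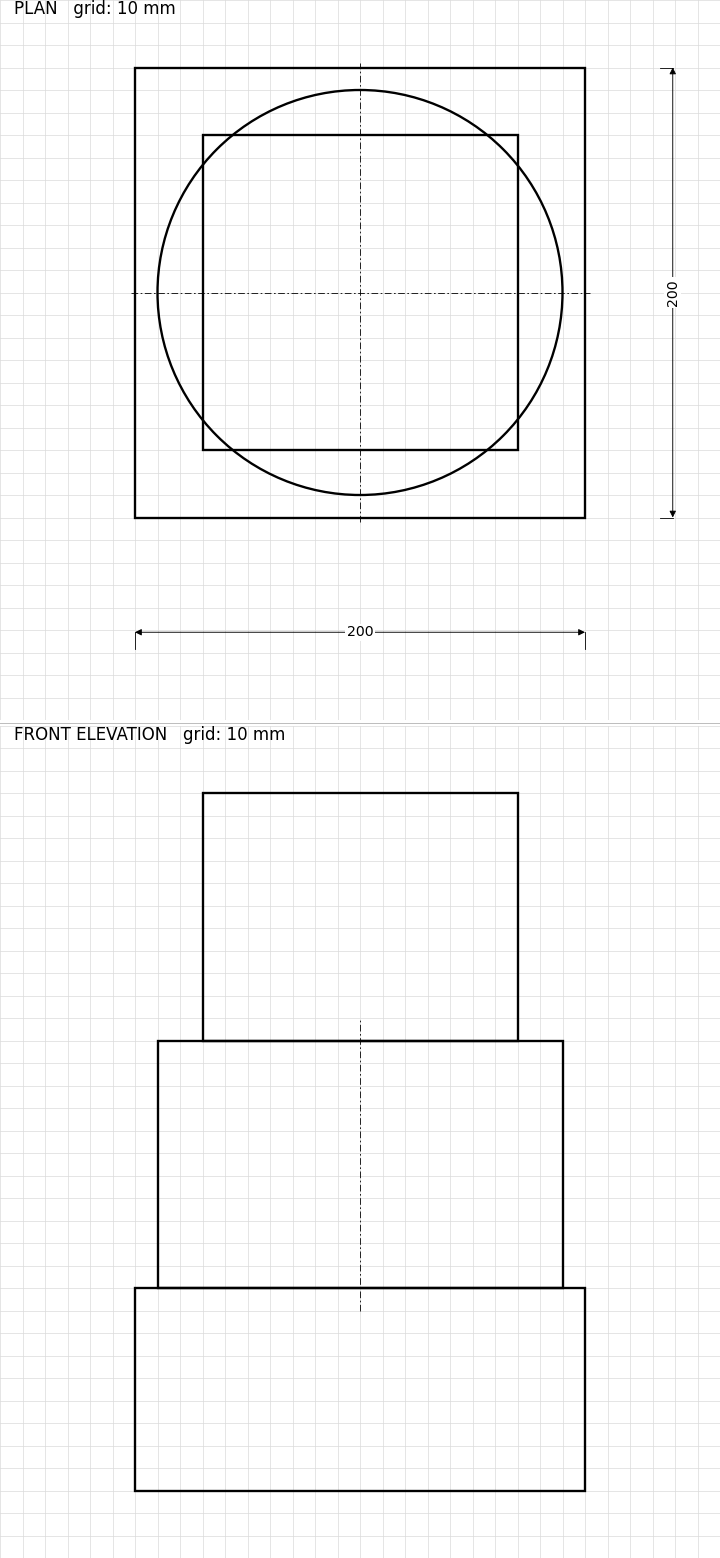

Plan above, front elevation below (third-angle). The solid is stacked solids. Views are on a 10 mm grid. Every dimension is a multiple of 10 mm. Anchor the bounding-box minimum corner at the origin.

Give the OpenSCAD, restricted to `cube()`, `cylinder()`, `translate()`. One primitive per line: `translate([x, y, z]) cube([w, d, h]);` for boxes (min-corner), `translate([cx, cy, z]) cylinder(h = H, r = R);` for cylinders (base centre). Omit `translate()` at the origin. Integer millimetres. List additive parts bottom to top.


cube([200, 200, 90]);
translate([100, 100, 90]) cylinder(h = 110, r = 90);
translate([30, 30, 200]) cube([140, 140, 110]);
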